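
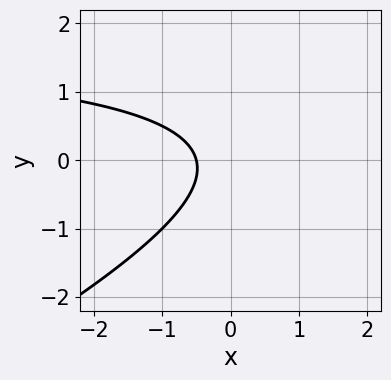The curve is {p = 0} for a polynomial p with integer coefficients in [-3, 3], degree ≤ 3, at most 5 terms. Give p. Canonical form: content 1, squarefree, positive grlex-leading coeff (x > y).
Degree: a generic line meets the curve in up to 2 points, so deg p = 2.
Against the integer gridlines: the curve avoids every integer y-axis point in the box.
These observations pin down the coefficients.

x*y - 2*y^2 - 2*x - 1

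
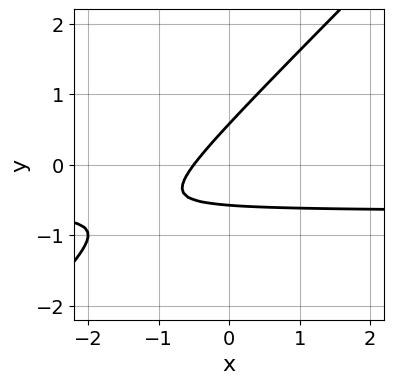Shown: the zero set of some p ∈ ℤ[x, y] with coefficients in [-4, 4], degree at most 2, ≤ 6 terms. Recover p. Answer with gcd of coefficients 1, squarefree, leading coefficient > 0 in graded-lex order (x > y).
(a) deg p = 2. The shape is more complex than any degree-1 curve.
(b) The integer polynomial consistent with all of this is the stated p.

3*x*y - 3*y^2 + 2*x + 1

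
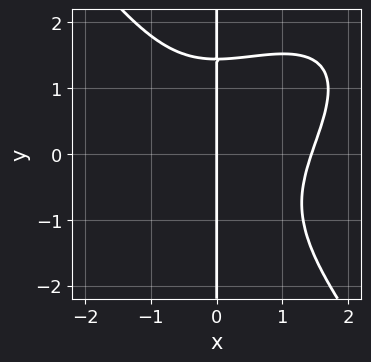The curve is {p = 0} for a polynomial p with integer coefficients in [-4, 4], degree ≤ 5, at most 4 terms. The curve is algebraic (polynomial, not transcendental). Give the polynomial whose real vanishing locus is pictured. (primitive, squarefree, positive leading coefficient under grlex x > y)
(a) The degree is 4 — the shape is more complex than any degree-3 curve.
(b) Observable constraints: the visible y-axis segment lies entirely on the curve; it crosses the x-axis at the gridline x = 0.
(c) These observations pin down the coefficients.

x^4 - x^3*y + x*y^3 - 3*x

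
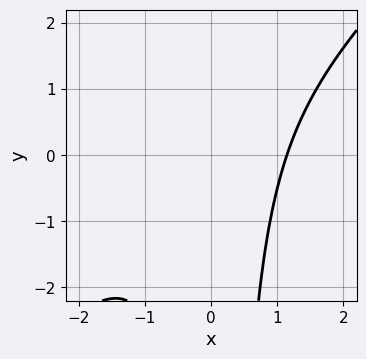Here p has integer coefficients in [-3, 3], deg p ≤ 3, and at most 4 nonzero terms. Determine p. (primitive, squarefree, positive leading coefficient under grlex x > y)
(a) deg p = 3. No degree-2 curve has this shape.
(b) Reading off the gridlines: no y-intercept at any integer in the box.
(c) Assembling these constraints gives the stated polynomial.

2*x^3 - 2*x^2*y - 3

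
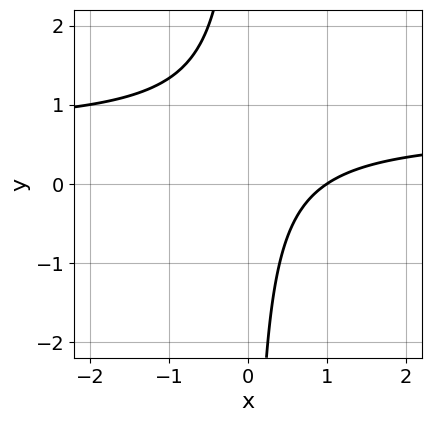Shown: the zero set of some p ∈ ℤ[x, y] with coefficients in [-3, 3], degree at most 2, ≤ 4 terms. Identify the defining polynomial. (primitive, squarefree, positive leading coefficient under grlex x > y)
The degree is 2 — no degree-1 curve has this shape.
From the axis intercepts and sections: one x-axis crossing is at x = 1; no y-intercept at any integer in the box.
Putting this together gives p.

3*x*y - 2*x + 2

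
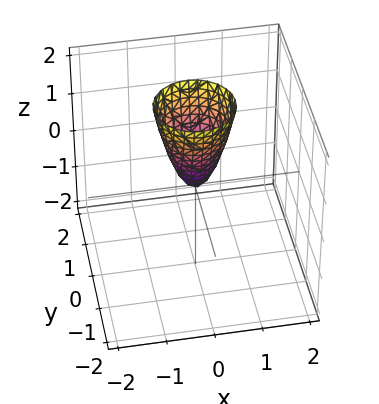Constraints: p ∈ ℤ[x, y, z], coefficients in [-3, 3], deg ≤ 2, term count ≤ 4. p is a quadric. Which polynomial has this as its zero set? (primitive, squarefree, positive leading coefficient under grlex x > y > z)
First, the degree is 2 — a paraboloid; a quadric.
Next, symmetries: the surface is invariant under rotation about z: p = q(x² + y², z).
Then, against the integer gridlines: it meets the x-axis at x = 0 (among the integer gridlines); a circular section at z = 2 has radius between 0 and 1; one z-axis crossing is at z = 0; it crosses the y-axis at the gridline y = 0.
Finally, together with the visible shape, these determine p as stated.

3*x^2 + 3*y^2 - z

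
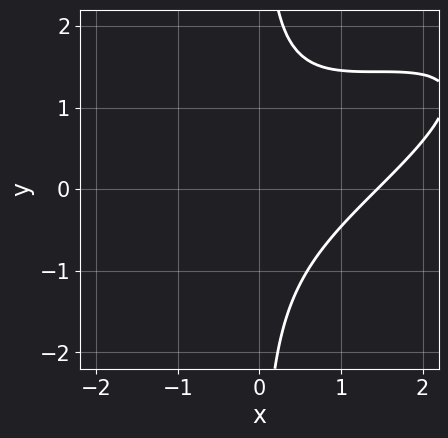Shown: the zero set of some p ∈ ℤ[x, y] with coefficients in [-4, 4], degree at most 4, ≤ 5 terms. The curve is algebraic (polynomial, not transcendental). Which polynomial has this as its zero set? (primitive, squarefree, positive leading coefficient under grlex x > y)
x^3 - 3*x^2*y + 3*x*y^2 - 3

The degree is 3 — no degree-2 curve has this shape.
Against the integer gridlines: the curve avoids every integer y-axis point in the box.
The integer polynomial consistent with all of this is the stated p.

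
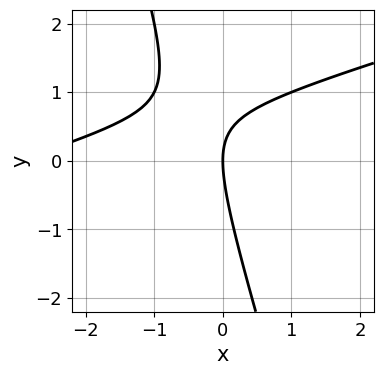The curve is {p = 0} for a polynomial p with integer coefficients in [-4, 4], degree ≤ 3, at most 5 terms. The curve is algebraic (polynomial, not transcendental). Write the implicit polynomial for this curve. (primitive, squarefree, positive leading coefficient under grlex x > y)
First, degree: no degree-1 curve has this shape, so deg p = 2.
Then, observable constraints: it meets the x-axis at x = 0 (among the integer gridlines); one y-axis crossing is at y = 0.
Finally, together with the visible shape, these determine p as stated.

x^2 - 3*x*y - y^2 + 3*x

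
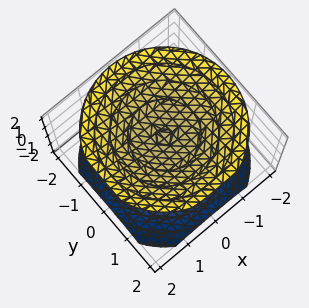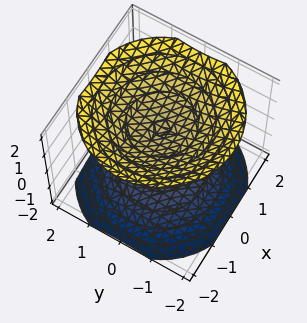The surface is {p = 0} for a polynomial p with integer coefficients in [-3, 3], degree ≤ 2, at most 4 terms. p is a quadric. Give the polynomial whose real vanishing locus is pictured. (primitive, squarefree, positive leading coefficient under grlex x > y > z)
First, the picture has 2 separate pieces.
Next, deg p = 2.
Then, symmetries: the z ↦ −z reflection is a symmetry, so z appears only in even powers; rotational symmetry about the z-axis ⇒ p depends on x, y only through x² + y².
Then, reading off the gridlines: the z-axis gridline crossings are at z ∈ {-1, 1}; the surface avoids every integer x-axis point in the box; no y-intercept at any integer in the box.
Finally, the integer polynomial consistent with all of this is the stated p.

2*x^2 + 2*y^2 - 3*z^2 + 3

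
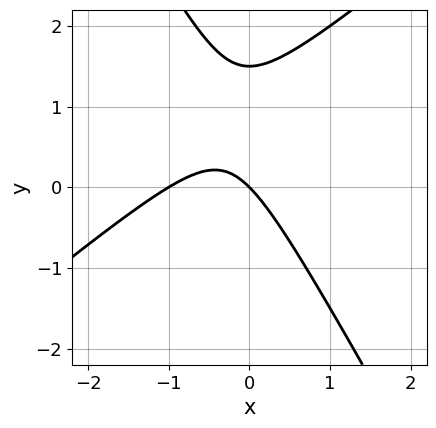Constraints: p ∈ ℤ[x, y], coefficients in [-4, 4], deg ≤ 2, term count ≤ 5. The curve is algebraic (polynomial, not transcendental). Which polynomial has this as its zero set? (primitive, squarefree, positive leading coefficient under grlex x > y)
3*x^2 - 2*x*y - 2*y^2 + 3*x + 3*y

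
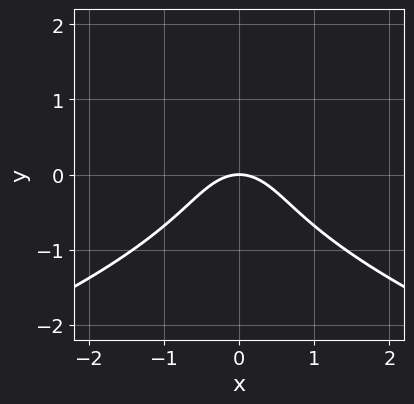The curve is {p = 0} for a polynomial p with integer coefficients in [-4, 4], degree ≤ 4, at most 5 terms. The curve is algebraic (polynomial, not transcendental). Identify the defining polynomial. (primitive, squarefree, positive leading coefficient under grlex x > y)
y^3 + x^2 + y

First, degree: a generic line meets the curve in up to 3 points, so deg p = 3.
Then, symmetries: the x ↦ −x reflection is a symmetry, so x appears only in even powers.
Next, against the integer gridlines: one y-axis crossing is at y = 0; it meets the x-axis at x = 0 (among the integer gridlines).
Finally, putting this together gives p.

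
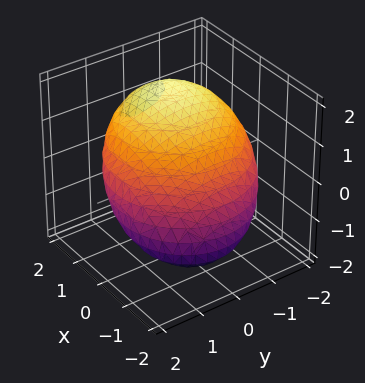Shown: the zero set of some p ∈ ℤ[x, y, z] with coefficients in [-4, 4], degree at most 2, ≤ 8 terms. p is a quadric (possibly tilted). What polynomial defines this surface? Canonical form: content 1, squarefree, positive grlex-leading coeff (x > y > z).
Degree: no degree-1 surface has this shape, so deg p = 2.
Observable constraints: the z-axis gridline crossings are at z ∈ {-1, 1}.
Assembling these constraints gives the stated polynomial.

x^2 - 2*x*z + y^2 + y*z + 3*z^2 - 3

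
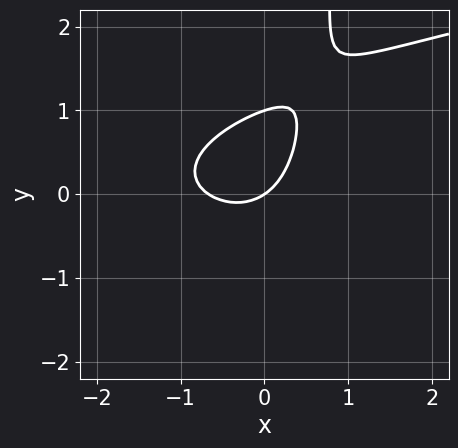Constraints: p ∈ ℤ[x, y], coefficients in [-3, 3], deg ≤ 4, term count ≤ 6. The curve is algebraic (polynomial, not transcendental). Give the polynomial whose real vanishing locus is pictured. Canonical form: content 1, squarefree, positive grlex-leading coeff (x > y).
3*x*y^2 - 3*x^2 - 3*y^2 - 2*x + 3*y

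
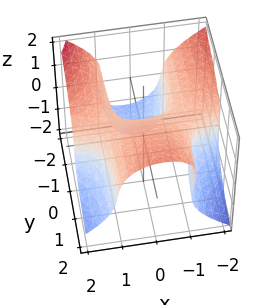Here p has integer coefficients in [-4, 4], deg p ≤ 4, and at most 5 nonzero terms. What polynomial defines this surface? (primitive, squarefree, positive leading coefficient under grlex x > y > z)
3*x^2*y + x*y*z + 3*z^3 - 3*y - 1

1. Degree: no degree-2 surface has this shape, so deg p = 3.
2. From the visible intercepts: it misses every integer gridline on the x-axis.
3. The integer polynomial consistent with all of this is the stated p.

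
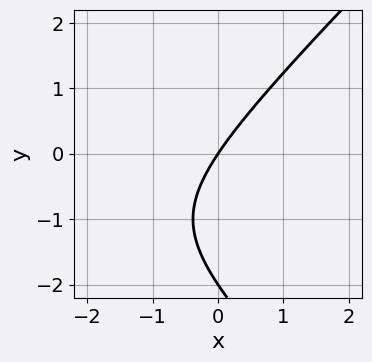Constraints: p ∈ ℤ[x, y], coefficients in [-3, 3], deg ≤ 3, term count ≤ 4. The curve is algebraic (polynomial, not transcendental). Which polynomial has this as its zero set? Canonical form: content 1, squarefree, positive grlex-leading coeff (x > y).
The degree is 2 — no degree-1 curve has this shape.
From the visible intercepts: it crosses the x-axis at the gridline x = 0; among the integer gridlines, it crosses the y-axis at y ∈ {-2, 0}.
Matching integer coefficients to the picture gives p.

x^2 - y^2 + 3*x - 2*y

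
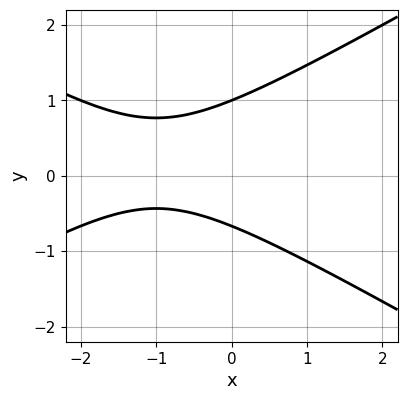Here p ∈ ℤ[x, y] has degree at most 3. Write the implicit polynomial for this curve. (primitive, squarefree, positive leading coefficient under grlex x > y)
x^2 - 3*y^2 + 2*x + y + 2

1. The degree is 2 — the shape is more complex than any degree-1 curve.
2. Checking where it meets the axes: one y-axis crossing is at y = 1; the curve avoids every integer x-axis point in the box.
3. Matching integer coefficients to the picture gives p.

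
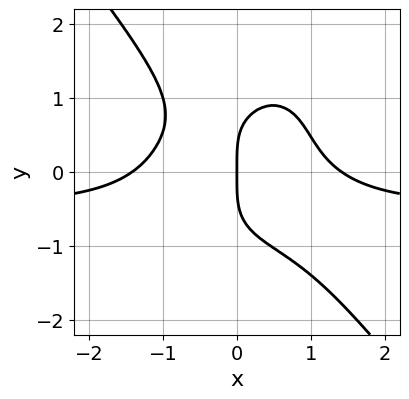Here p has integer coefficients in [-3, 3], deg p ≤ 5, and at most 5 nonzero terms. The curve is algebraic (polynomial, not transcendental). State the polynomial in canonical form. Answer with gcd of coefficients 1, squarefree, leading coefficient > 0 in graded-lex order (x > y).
deg p = 4. A generic line meets the curve in up to 4 points.
From the axis intercepts and sections: it crosses the y-axis at the gridline y = 0; it meets the x-axis at x = 0 (among the integer gridlines).
Putting this together gives p.

2*x^3*y + y^4 + x^3 - 2*x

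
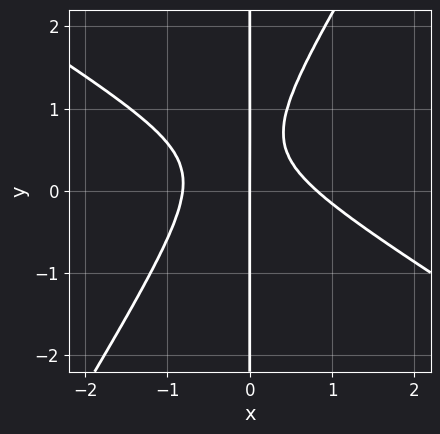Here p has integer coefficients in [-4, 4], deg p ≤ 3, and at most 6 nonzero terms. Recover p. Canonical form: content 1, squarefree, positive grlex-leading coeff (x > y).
(a) deg p = 3. No degree-2 curve has this shape.
(b) Observable constraints: it meets the x-axis at x = 0 (among the integer gridlines); the visible y-axis segment lies entirely on the curve.
(c) Together with the visible shape, these determine p as stated.

3*x^3 + 3*x^2*y - 3*x*y^2 + 3*x*y - 2*x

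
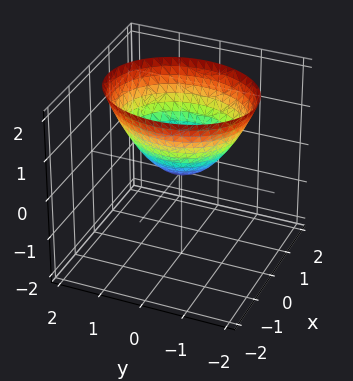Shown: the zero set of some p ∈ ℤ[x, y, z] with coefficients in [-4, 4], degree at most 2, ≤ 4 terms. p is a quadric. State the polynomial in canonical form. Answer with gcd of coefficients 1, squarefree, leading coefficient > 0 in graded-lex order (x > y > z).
3*x^2 + 2*y^2 - 3*z

First, deg p = 2.
Then, symmetries: the y ↦ −y reflection is a symmetry, so y appears only in even powers; it's symmetric under x → −x, forcing even powers of x.
Next, observable constraints: it meets the z-axis at z = 0 (among the integer gridlines); it meets the x-axis at x = 0 (among the integer gridlines); it crosses the y-axis at the gridline y = 0.
Finally, matching integer coefficients to the picture gives p.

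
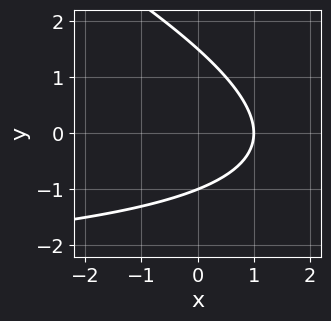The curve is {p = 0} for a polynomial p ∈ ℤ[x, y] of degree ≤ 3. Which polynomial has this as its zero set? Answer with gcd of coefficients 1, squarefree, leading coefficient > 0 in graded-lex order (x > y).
The degree is 2 — the shape is more complex than any degree-1 curve.
From the axis intercepts and sections: one y-axis crossing is at y = -1; it meets the x-axis at x = 1 (among the integer gridlines).
Fitting integer coefficients to these (and the overall shape) gives p.

x*y + 2*y^2 + 3*x - y - 3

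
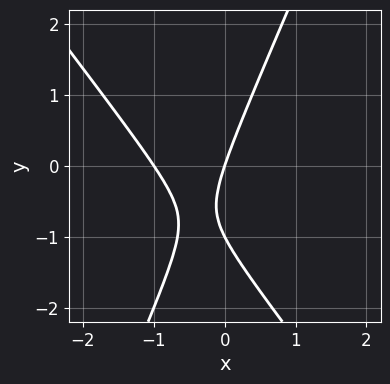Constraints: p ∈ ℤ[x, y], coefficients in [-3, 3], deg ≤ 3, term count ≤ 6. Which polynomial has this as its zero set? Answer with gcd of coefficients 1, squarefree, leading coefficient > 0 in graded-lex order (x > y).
First, degree: a generic line meets the curve in up to 2 points, so deg p = 2.
Next, from the axis intercepts and sections: the x-axis gridline crossings are at x ∈ {-1, 0}; among the integer gridlines, it crosses the y-axis at y ∈ {-1, 0}.
Finally, fitting integer coefficients to these (and the overall shape) gives p.

3*x^2 + x*y - y^2 + 3*x - y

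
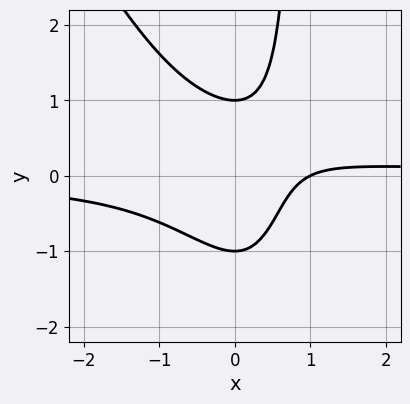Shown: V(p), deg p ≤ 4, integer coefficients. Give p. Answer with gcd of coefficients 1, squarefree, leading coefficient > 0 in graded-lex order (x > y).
2*x^2*y + x*y^2 - y^2 - x + 1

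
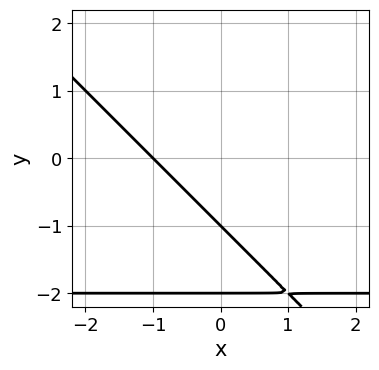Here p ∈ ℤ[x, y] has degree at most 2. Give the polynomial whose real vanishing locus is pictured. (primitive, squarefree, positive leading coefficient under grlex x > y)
First, the degree is 2 — no degree-1 curve has this shape.
Then, against the integer gridlines: one x-axis crossing is at x = -1; the y-axis gridline crossings are at y ∈ {-2, -1}.
Finally, fitting integer coefficients to these (and the overall shape) gives p.

x*y + y^2 + 2*x + 3*y + 2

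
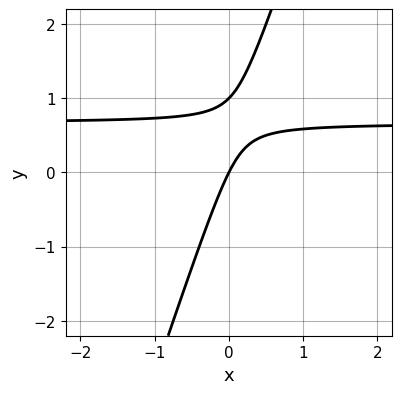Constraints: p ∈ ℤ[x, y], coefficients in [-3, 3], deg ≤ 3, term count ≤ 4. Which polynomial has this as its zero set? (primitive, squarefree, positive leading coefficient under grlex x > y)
(a) deg p = 2.
(b) Observable constraints: the y-axis gridline crossings are at y ∈ {0, 1}; it meets the x-axis at x = 0 (among the integer gridlines).
(c) Fitting integer coefficients to these (and the overall shape) gives p.

3*x*y - y^2 - 2*x + y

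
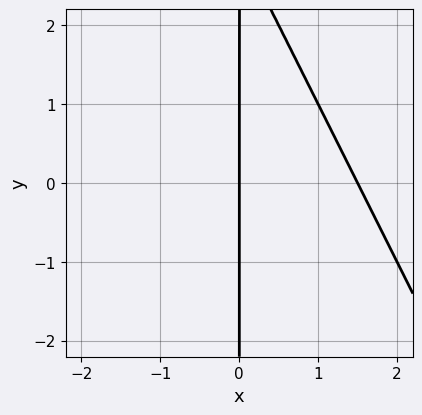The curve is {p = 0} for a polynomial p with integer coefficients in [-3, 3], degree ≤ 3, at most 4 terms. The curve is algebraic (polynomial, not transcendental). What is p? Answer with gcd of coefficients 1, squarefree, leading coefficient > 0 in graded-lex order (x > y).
2*x^2 + x*y - 3*x

First, the degree is 2 — the shape is more complex than any degree-1 curve.
Then, against the integer gridlines: one x-axis crossing is at x = 0; the visible y-axis segment lies entirely on the curve.
Finally, together with the visible shape, these determine p as stated.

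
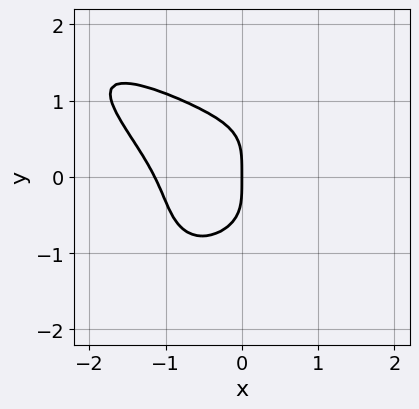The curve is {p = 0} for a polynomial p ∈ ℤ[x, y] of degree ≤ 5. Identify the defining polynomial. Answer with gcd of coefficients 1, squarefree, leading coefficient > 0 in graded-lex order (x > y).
2*x^4 + 3*x^3*y + 3*y^4 + 3*x

First, the degree is 4 — no degree-3 curve has this shape.
Next, observable constraints: it crosses the y-axis at the gridline y = 0; it meets the x-axis at x = 0 (among the integer gridlines).
Finally, together with the visible shape, these determine p as stated.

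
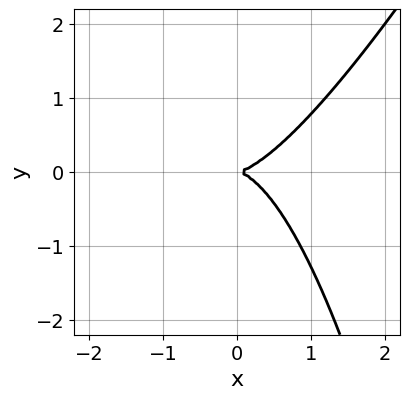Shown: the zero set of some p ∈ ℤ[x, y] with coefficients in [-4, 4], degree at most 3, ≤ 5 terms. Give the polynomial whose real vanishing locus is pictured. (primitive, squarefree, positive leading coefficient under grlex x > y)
2*x^3 - x^2*y - 2*y^2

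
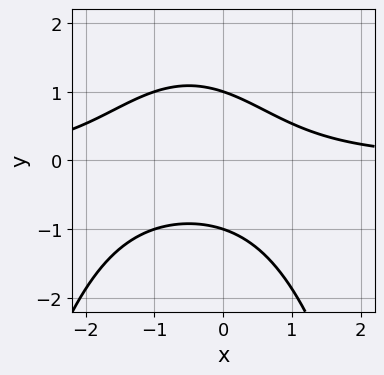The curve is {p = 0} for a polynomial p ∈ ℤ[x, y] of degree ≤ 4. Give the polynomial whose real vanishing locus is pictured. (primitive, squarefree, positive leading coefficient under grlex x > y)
2*x^2*y + 2*x*y + 3*y^2 - 3

deg p = 3. The shape is more complex than any degree-2 curve.
Checking where it meets the axes: among the integer gridlines, it crosses the y-axis at y ∈ {-1, 1}; it misses every integer gridline on the x-axis.
These observations pin down the coefficients.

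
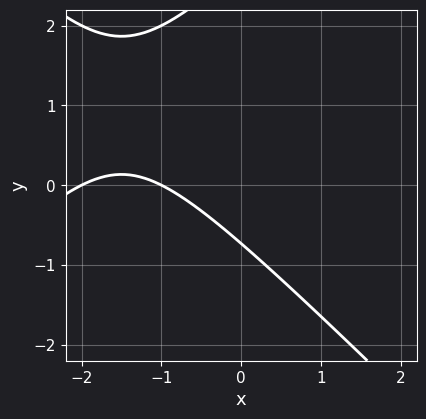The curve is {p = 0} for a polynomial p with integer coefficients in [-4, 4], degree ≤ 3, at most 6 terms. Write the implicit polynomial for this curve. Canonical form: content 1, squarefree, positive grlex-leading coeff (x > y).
(a) The degree is 2 — a generic line meets the curve in up to 2 points.
(b) Observable constraints: among the integer gridlines, it crosses the x-axis at x ∈ {-2, -1}.
(c) These observations pin down the coefficients.

x^2 - y^2 + 3*x + 2*y + 2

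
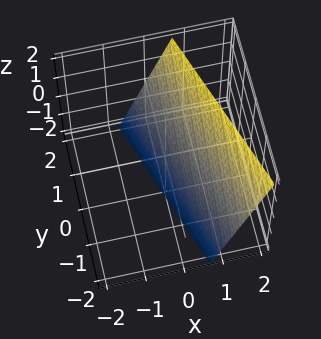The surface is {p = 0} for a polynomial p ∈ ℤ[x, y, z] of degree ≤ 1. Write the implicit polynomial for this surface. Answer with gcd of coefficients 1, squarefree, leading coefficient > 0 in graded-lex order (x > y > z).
3*x + y - z - 2

First, degree: the surface is flat (a plane), so deg p = 1.
Then, against the integer gridlines: one y-axis crossing is at y = 2; one z-axis crossing is at z = -2.
Finally, matching integer coefficients to the picture gives p.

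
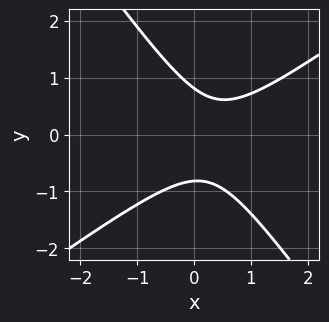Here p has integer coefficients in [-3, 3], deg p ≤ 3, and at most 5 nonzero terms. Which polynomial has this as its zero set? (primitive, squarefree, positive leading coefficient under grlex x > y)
(a) deg p = 2.
(b) From the visible intercepts: no x-intercept at any integer in the box.
(c) Solving for integer coefficients yields p as stated.

3*x^2 - 2*x*y - 3*y^2 - 2*x + 2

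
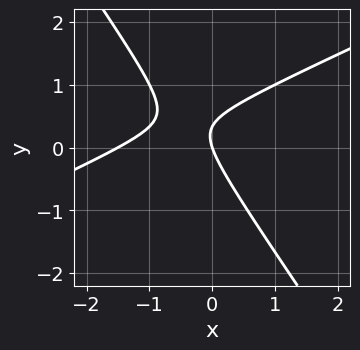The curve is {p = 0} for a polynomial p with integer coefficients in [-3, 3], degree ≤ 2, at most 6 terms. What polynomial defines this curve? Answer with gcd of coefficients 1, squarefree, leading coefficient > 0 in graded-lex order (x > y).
2*x^2 - 3*x*y - 3*y^2 + 3*x + y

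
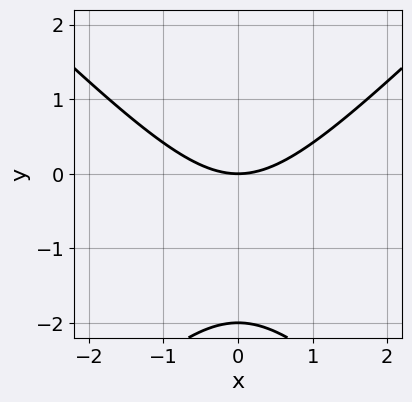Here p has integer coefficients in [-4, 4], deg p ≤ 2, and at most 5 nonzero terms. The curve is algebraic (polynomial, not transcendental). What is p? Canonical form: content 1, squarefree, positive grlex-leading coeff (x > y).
x^2 - y^2 - 2*y

The degree is 2 — no degree-1 curve has this shape.
Symmetries: the x ↦ −x reflection is a symmetry, so x appears only in even powers.
From the axis intercepts and sections: among the integer gridlines, it crosses the y-axis at y ∈ {-2, 0}; it meets the x-axis at x = 0 (among the integer gridlines).
Fitting integer coefficients to these (and the overall shape) gives p.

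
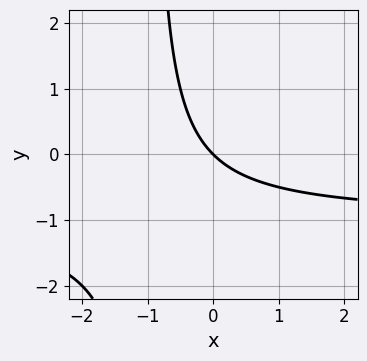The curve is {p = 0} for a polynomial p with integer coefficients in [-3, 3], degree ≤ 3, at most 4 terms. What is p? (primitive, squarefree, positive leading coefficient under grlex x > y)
x*y + x + y

First, degree: a generic line meets the curve in up to 2 points, so deg p = 2.
Next, from the axis intercepts and sections: it meets the x-axis at x = 0 (among the integer gridlines); it meets the y-axis at y = 0 (among the integer gridlines).
Finally, putting this together gives p.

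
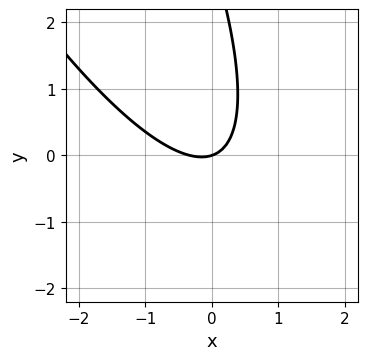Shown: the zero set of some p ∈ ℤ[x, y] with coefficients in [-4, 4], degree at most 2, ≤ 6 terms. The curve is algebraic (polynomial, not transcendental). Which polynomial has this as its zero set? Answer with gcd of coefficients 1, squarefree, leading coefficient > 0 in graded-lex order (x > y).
3*x^2 + 3*x*y + y^2 + x - 3*y

First, degree: the shape is more complex than any degree-1 curve, so deg p = 2.
Then, observable constraints: it crosses the y-axis at the gridline y = 0; one x-axis crossing is at x = 0.
Finally, assembling these constraints gives the stated polynomial.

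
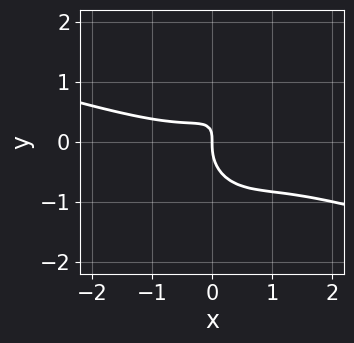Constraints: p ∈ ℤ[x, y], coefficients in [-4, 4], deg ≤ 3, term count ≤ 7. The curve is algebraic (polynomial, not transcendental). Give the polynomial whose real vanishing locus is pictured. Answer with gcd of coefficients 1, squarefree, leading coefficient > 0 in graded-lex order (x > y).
1. deg p = 3. The shape is more complex than any degree-2 curve.
2. From the axis intercepts and sections: one x-axis crossing is at x = 0; it meets the y-axis at y = 0 (among the integer gridlines).
3. Solving for integer coefficients yields p as stated.

x^3 + 3*x^2*y + 2*y^3 - 2*x*y + x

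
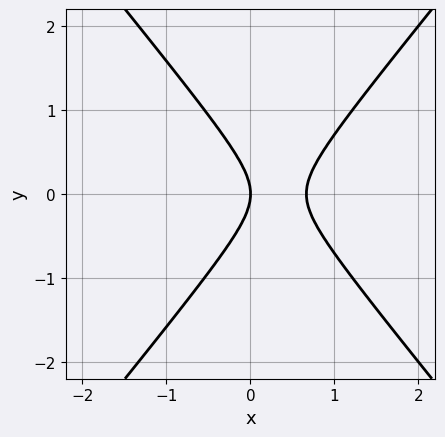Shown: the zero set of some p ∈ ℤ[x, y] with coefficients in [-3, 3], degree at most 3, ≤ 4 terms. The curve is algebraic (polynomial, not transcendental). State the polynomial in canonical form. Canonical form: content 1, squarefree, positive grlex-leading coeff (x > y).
3*x^2 - 2*y^2 - 2*x

(a) The degree is 2 — the shape is more complex than any degree-1 curve.
(b) Symmetries: it's symmetric under y → −y, forcing even powers of y.
(c) Checking where it meets the axes: it meets the x-axis at x = 0 (among the integer gridlines); it crosses the y-axis at the gridline y = 0.
(d) Solving for integer coefficients yields p as stated.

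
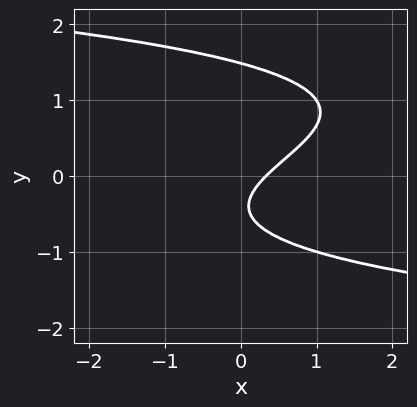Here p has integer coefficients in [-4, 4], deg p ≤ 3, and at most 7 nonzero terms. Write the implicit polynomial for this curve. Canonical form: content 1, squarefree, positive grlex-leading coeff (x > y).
The degree is 3 — no degree-2 curve has this shape.
Matching integer coefficients to the picture gives p.

3*y^3 - 2*y^2 + 3*x - 3*y - 1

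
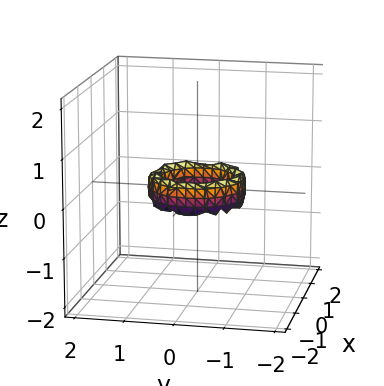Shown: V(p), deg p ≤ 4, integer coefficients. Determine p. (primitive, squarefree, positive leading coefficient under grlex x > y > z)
1. Degree: the shape is more complex than any degree-3 surface, so deg p = 4.
2. By symmetry, the z-axis is an axis of rotation, so x and y enter only as x² + y².
3. Observable constraints: a circular section at z = 0 has radius between 0 and 1; the x-axis gridline crossings are at x ∈ {-1, 1}; among the integer gridlines, it crosses the y-axis at y ∈ {-1, 1}.
4. Solving for integer coefficients yields p as stated.

2*x^4 + 4*x^2*y^2 + 2*y^4 - 3*x^2 - 3*y^2 + z^2 + 1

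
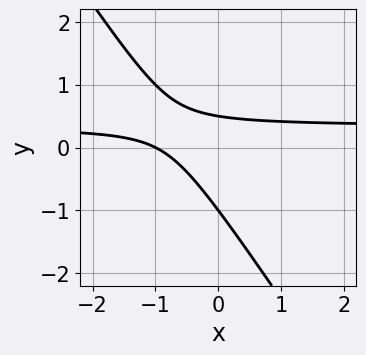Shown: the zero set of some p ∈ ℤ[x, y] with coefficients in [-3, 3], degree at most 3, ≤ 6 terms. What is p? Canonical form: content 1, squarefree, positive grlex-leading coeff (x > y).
3*x*y + 2*y^2 - x + y - 1

Degree: a generic line meets the curve in up to 2 points, so deg p = 2.
From the visible intercepts: one y-axis crossing is at y = -1; one x-axis crossing is at x = -1.
Solving for integer coefficients yields p as stated.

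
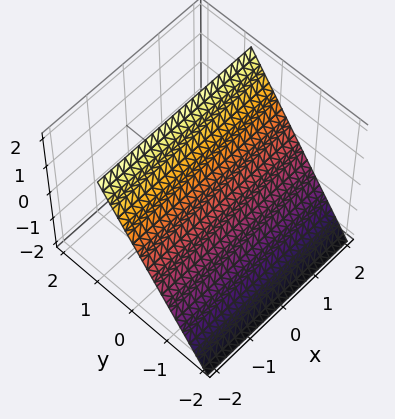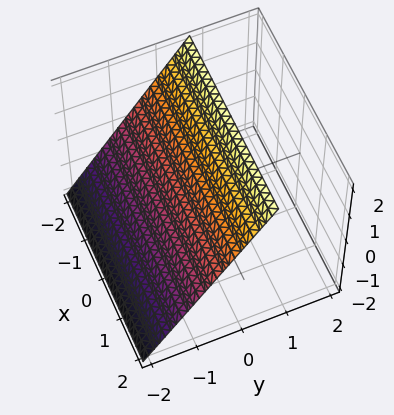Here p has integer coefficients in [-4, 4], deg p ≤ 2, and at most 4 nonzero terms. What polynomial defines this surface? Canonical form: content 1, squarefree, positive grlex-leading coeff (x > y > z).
3*y - 2*z + 2

The degree is 1 — every cross-section is a straight line — this is a plane.
From the visible intercepts: it crosses the z-axis at the gridline z = 1; no x-intercept at any integer in the box.
Solving for integer coefficients yields p as stated.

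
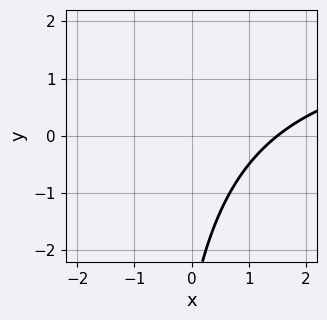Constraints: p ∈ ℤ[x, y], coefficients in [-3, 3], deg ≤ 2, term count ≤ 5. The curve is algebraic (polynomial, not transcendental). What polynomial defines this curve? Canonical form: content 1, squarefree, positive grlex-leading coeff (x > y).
x*y - 2*x + y + 3

(a) The degree is 2 — the shape is more complex than any degree-1 curve.
(b) Against the integer gridlines: the curve avoids every integer y-axis point in the box.
(c) Assembling these constraints gives the stated polynomial.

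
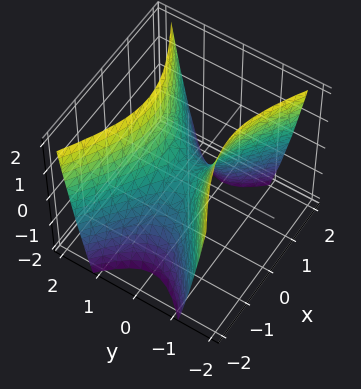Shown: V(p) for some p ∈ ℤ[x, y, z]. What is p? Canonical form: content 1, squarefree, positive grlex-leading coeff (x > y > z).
First, degree: a saddle surface; a quadric, so deg p = 2.
Next, symmetries: it's symmetric under y → −y, forcing even powers of y; mirror symmetry x ↦ −x ⇒ only even powers of x.
Then, from the visible intercepts: it meets the x-axis at x = 0 (among the integer gridlines); one z-axis crossing is at z = 0; one y-axis crossing is at y = 0.
Finally, matching integer coefficients to the picture gives p.

x^2 - 2*y^2 + z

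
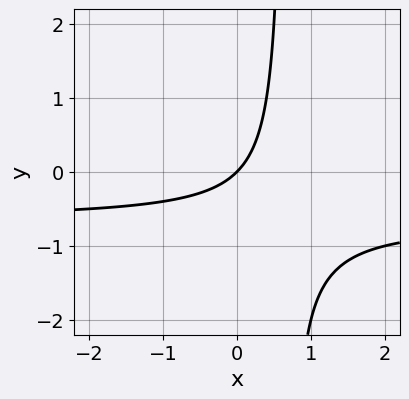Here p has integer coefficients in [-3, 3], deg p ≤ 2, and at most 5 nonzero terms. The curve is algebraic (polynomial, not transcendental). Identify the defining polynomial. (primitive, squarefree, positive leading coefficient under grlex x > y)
3*x*y + 2*x - 2*y

First, the degree is 2 — a generic line meets the curve in up to 2 points.
Next, reading off the gridlines: one y-axis crossing is at y = 0; one x-axis crossing is at x = 0.
Finally, together with the visible shape, these determine p as stated.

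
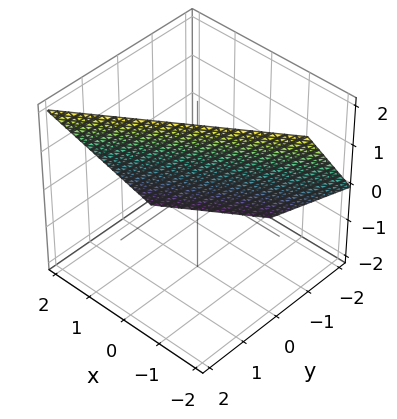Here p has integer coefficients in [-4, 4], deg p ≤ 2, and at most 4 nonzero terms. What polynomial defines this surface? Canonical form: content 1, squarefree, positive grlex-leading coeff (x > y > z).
(a) deg p = 1. The surface is flat (a plane).
(b) From the axis intercepts and sections: one z-axis crossing is at z = 1; one x-axis crossing is at x = 1.
(c) Fitting integer coefficients to these (and the overall shape) gives p.

2*x - 3*y + 2*z - 2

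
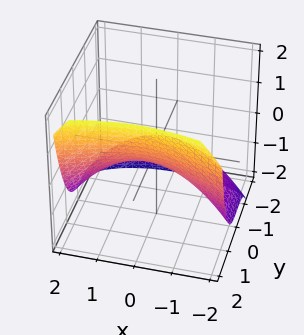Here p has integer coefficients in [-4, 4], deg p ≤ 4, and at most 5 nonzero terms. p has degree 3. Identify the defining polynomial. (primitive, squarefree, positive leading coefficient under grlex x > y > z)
y^3 - x^2 - 3*z

First, deg p = 3.
Then, against the integer gridlines: it meets the x-axis at x = 0 (among the integer gridlines); one z-axis crossing is at z = 0; one y-axis crossing is at y = 0.
Finally, fitting integer coefficients to these (and the overall shape) gives p.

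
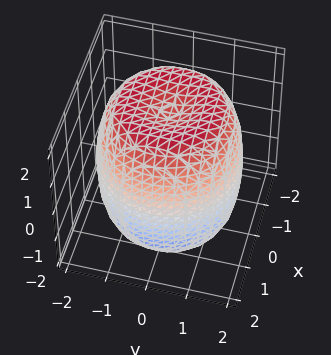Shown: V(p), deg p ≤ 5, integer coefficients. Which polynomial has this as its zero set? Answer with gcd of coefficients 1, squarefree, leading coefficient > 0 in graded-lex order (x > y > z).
The degree is 4 — a generic line meets the surface in up to 4 points.
By symmetry, every cross-section ⟂ z is a circle, so x, y appear only via x² + y².
From the axis intercepts and sections: a circular section at z = -2 has radius exactly 1.
Putting this together gives p.

x^4 + 2*x^2*y^2 + y^4 - 2*x^2 - 2*y^2 + z^2 - 3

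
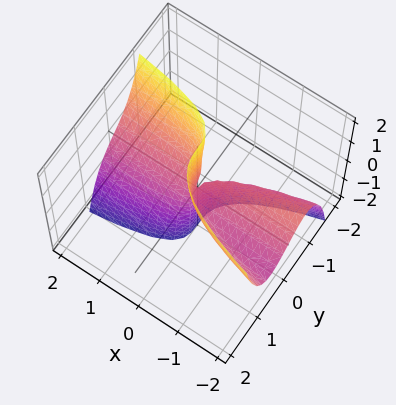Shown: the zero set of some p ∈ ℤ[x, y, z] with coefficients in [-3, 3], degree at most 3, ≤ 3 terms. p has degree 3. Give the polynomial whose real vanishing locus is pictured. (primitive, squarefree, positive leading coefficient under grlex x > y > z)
2*y^3 + x*y + x*z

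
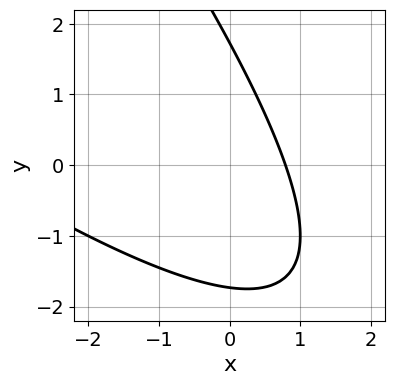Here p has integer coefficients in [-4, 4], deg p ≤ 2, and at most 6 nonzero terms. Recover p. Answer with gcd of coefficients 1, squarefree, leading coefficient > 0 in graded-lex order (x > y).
x^2 + 2*x*y + y^2 + 3*x - 3

The degree is 2 — no degree-1 curve has this shape.
Matching integer coefficients to the picture gives p.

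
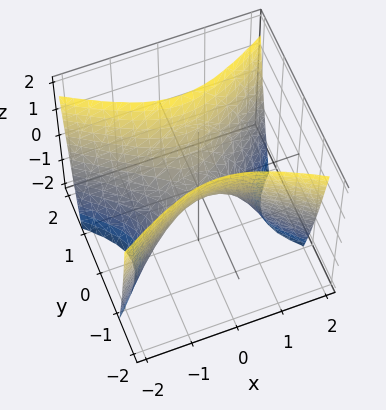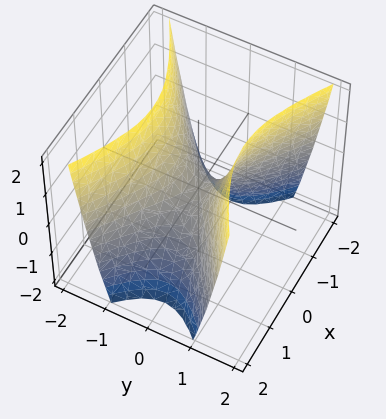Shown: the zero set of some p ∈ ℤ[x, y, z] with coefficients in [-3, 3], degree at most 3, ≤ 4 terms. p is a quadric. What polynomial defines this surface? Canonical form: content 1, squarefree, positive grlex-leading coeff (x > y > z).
(a) deg p = 2. A saddle surface; a quadric.
(b) Symmetries: it's symmetric under y → −y, forcing even powers of y; mirror symmetry x ↦ −x ⇒ only even powers of x.
(c) Checking where it meets the axes: it meets the z-axis at z = 0 (among the integer gridlines); it crosses the y-axis at the gridline y = 0; one x-axis crossing is at x = 0.
(d) Together with the visible shape, these determine p as stated.

x^2 - 2*y^2 + z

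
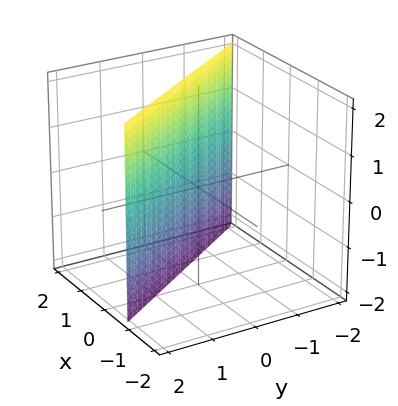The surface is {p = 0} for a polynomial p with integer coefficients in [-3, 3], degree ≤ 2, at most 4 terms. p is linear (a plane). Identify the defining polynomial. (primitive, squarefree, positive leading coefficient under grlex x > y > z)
1. deg p = 1.
2. Against the integer gridlines: the surface avoids every integer z-axis point in the box; one y-axis crossing is at y = 1.
3. Fitting integer coefficients to these (and the overall shape) gives p.

3*x + 2*y - 2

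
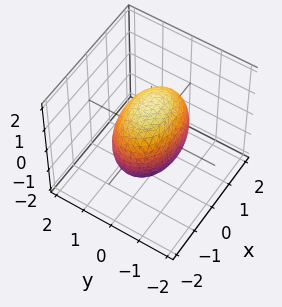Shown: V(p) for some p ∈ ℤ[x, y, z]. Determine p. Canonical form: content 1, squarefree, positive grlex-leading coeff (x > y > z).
First, deg p = 2. Bounded and convex; a quadric.
Then, symmetries: mirror symmetry y ↦ −y ⇒ only even powers of y; it's symmetric under x → −x, forcing even powers of x; the z ↦ −z reflection is a symmetry, so z appears only in even powers.
Then, from the visible intercepts: the y-axis gridline crossings are at y ∈ {-1, 1}.
Finally, assembling these constraints gives the stated polynomial.

x^2 + 2*y^2 + z^2 - 2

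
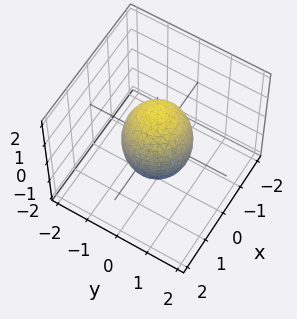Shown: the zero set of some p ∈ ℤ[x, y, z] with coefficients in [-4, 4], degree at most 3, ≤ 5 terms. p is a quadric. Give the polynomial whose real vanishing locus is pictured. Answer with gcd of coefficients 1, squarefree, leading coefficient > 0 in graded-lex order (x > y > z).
2*x^2 + 2*y^2 + z^2 - 2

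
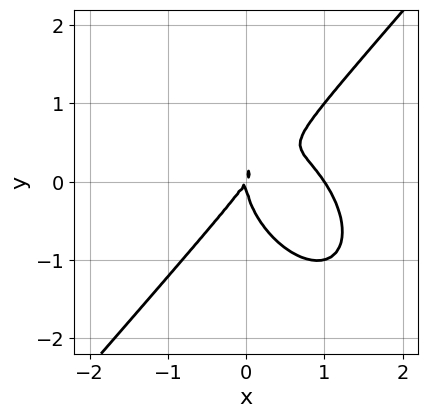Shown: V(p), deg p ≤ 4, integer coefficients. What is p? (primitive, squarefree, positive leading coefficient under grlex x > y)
(a) deg p = 3.
(b) Reading off the gridlines: the x-axis gridline crossings are at x ∈ {0, 1}; it crosses the y-axis at the gridline y = 0.
(c) The integer polynomial consistent with all of this is the stated p.

3*x^3 - 2*y^3 - 3*x^2 + 2*x*y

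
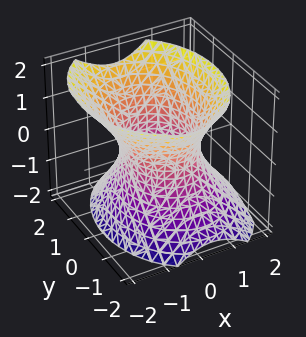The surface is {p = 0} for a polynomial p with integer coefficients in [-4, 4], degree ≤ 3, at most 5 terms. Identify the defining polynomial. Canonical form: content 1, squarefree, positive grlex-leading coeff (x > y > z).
3*x^2 + x*z + 2*y^2 - 2*z^2 - 3

First, degree: the shape is more complex than any degree-1 surface, so deg p = 2.
Then, from the visible intercepts: among the integer gridlines, it crosses the x-axis at x ∈ {-1, 1}; the surface avoids every integer z-axis point in the box.
Finally, these observations pin down the coefficients.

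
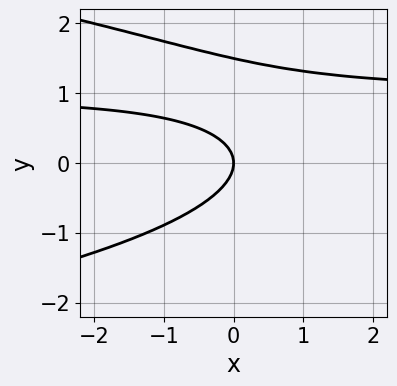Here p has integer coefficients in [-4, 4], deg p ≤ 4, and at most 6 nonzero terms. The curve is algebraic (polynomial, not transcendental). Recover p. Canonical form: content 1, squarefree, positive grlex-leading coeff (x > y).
2*y^3 + 2*x*y - 3*y^2 - 2*x

Degree: a generic line meets the curve in up to 3 points, so deg p = 3.
Checking where it meets the axes: it crosses the x-axis at the gridline x = 0; it meets the y-axis at y = 0 (among the integer gridlines).
The integer polynomial consistent with all of this is the stated p.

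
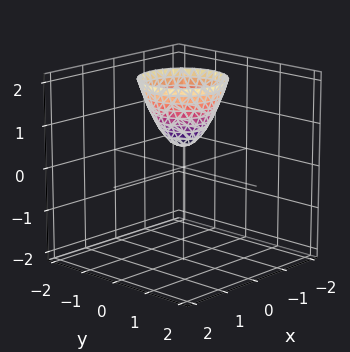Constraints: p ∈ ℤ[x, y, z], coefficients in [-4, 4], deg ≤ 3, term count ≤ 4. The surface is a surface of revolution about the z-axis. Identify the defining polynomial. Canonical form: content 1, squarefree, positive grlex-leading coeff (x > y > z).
1. Degree: a generic line meets the surface in up to 2 points, so deg p = 2.
2. Symmetry: every cross-section ⟂ z is a circle, so x, y appear only via x² + y².
3. From the visible intercepts: no y-intercept at any integer in the box; a circular section at z = 1 has radius between 0 and 1.
4. Together with the visible shape, these determine p as stated.

3*x^2 + 3*y^2 - 2*z + 1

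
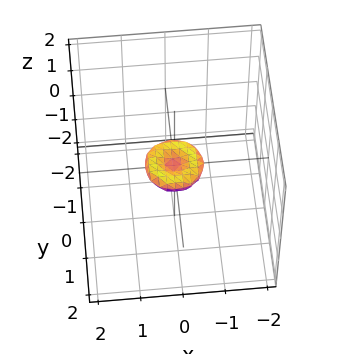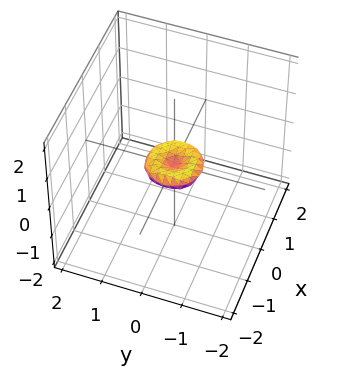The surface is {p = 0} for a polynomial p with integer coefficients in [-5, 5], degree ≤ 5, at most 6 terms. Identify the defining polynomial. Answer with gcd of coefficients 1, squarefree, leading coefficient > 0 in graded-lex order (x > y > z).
First, deg p = 4. No degree-3 surface has this shape.
Next, symmetries: the z-axis is an axis of rotation, so x and y enter only as x² + y².
Then, observable constraints: a circular section at z = 0 has radius between 0 and 1; one y-axis crossing is at y = 0; it crosses the x-axis at the gridline x = 0.
Finally, matching integer coefficients to the picture gives p.

2*x^4 + 4*x^2*y^2 + 2*y^4 - x^2 - y^2 + 3*z^2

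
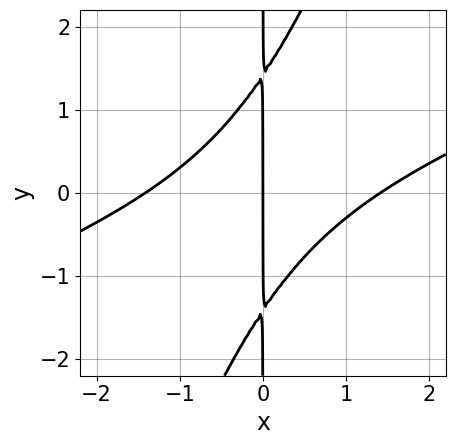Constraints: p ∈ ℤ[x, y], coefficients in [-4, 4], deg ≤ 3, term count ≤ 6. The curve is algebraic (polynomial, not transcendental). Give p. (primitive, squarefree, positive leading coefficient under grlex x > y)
x^3 - 3*x^2*y + x*y^2 - 2*x

(a) The degree is 3 — the shape is more complex than any degree-2 curve.
(b) From the visible intercepts: every point of the y-axis in the box is on the curve; it meets the x-axis at x = 0 (among the integer gridlines).
(c) Assembling these constraints gives the stated polynomial.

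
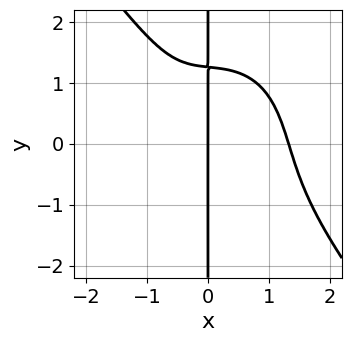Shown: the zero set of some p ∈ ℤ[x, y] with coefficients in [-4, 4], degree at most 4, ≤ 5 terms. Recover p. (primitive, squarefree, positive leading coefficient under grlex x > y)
1. deg p = 4. A generic line meets the curve in up to 4 points.
2. Against the integer gridlines: it meets the x-axis at x = 0 (among the integer gridlines); the visible y-axis segment lies entirely on the curve.
3. Fitting integer coefficients to these (and the overall shape) gives p.

2*x^4 + x*y^3 + 2*x^2*y - 2*x^2 - 2*x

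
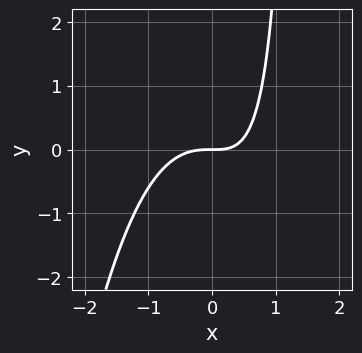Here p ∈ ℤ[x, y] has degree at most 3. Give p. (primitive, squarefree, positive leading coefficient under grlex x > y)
1. The degree is 3 — the shape is more complex than any degree-2 curve.
2. Reading off the gridlines: it crosses the y-axis at the gridline y = 0; one x-axis crossing is at x = 0.
3. Together with the visible shape, these determine p as stated.

3*x^3 + 2*x*y - 3*y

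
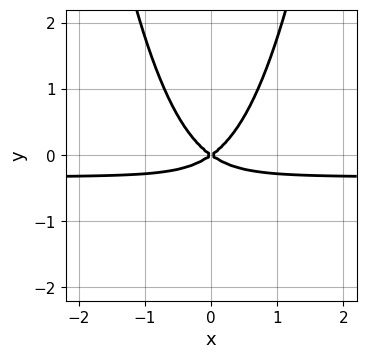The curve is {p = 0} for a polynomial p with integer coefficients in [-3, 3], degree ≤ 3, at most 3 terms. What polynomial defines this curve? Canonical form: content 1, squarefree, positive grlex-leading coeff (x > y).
(a) deg p = 3. A generic line meets the curve in up to 3 points.
(b) Symmetries: mirror symmetry x ↦ −x ⇒ only even powers of x.
(c) Against the integer gridlines: it meets the x-axis at x = 0 (among the integer gridlines); it crosses the y-axis at the gridline y = 0.
(d) These observations pin down the coefficients.

3*x^2*y + x^2 - 2*y^2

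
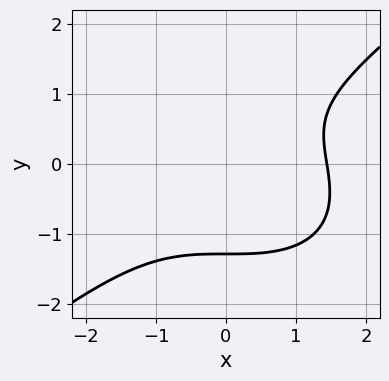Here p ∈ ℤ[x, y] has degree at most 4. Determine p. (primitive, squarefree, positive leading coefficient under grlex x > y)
Degree: a generic line meets the curve in up to 3 points, so deg p = 3.
Matching integer coefficients to the picture gives p.

x^3 - 2*y^3 + y - 3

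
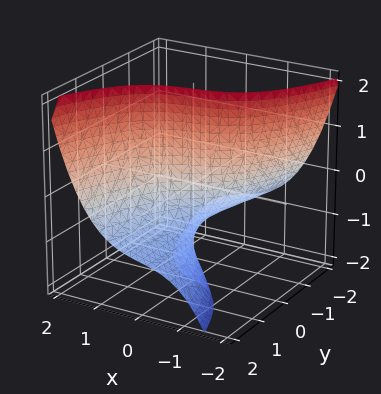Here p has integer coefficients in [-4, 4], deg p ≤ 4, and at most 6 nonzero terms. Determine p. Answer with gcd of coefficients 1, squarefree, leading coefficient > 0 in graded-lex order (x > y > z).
First, degree: the shape is more complex than any degree-2 surface, so deg p = 3.
Next, observable constraints: the visible z-axis segment lies entirely on the surface; it meets the y-axis at y = 0 (among the integer gridlines); it crosses the x-axis at the gridline x = 0.
Finally, assembling these constraints gives the stated polynomial.

x^3 - 2*y*z + x - 2*y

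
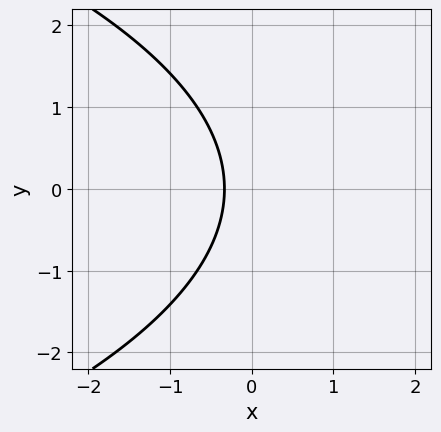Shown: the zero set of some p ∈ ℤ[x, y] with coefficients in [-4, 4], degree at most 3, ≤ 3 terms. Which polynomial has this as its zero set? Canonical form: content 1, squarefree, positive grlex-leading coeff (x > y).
deg p = 2.
Symmetries: mirror symmetry y ↦ −y ⇒ only even powers of y.
From the axis intercepts and sections: it misses every integer gridline on the y-axis.
Putting this together gives p.

y^2 + 3*x + 1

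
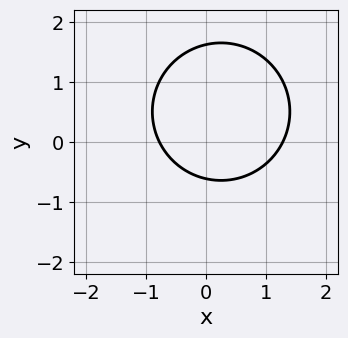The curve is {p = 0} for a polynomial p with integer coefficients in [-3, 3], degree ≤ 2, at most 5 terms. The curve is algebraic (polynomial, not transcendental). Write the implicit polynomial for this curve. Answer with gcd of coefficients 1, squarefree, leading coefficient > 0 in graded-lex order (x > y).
2*x^2 + 2*y^2 - x - 2*y - 2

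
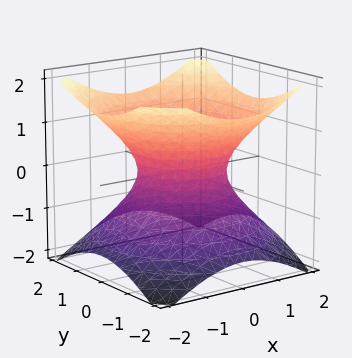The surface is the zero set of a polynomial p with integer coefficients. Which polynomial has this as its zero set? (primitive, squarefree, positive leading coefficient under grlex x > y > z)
2*x^2 + 2*y^2 - 3*z^2 - 2

1. deg p = 2.
2. Symmetries: it's symmetric under z → −z, forcing even powers of z; the surface is invariant under rotation about z: p = q(x² + y², z).
3. From the axis intercepts and sections: among the integer gridlines, it crosses the x-axis at x ∈ {-1, 1}; among the integer gridlines, it crosses the y-axis at y ∈ {-1, 1}; it misses every integer gridline on the z-axis.
4. Solving for integer coefficients yields p as stated.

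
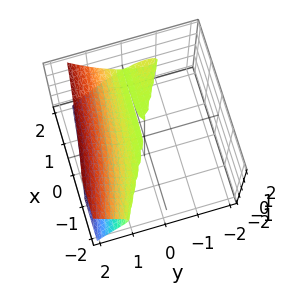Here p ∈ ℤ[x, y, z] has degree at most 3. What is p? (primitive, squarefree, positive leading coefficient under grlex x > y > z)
There are 2 components. They look like related sheets of one shape, so recover p as a whole.
The degree is 3 — a generic line meets the surface in up to 3 points.
From the visible intercepts: every point of the x-axis in the box is on the surface; one y-axis crossing is at y = 0.
Matching integer coefficients to the picture gives p.

x*y^2 + 2*y^3 - 3*z^2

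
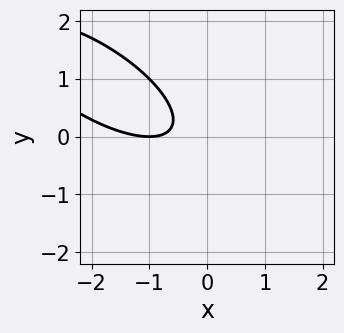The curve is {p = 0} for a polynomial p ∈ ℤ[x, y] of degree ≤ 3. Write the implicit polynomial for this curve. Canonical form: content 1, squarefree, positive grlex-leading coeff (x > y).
x^2 + 2*x*y + 2*y^2 + 2*x + 1

1. Degree: no degree-1 curve has this shape, so deg p = 2.
2. Checking where it meets the axes: it crosses the x-axis at the gridline x = -1; it misses every integer gridline on the y-axis.
3. These observations pin down the coefficients.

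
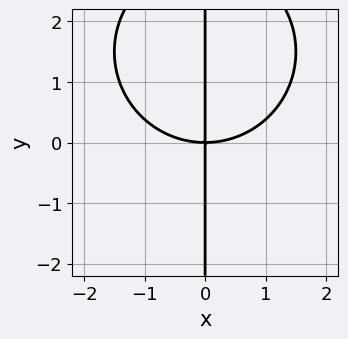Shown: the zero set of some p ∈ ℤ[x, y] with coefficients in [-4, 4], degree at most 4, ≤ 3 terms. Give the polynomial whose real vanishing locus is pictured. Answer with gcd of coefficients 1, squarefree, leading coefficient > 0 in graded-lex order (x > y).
First, the degree is 3 — no degree-2 curve has this shape.
Next, against the integer gridlines: it crosses the x-axis at the gridline x = 0; every point of the y-axis in the box is on the curve.
Finally, the integer polynomial consistent with all of this is the stated p.

x^3 + x*y^2 - 3*x*y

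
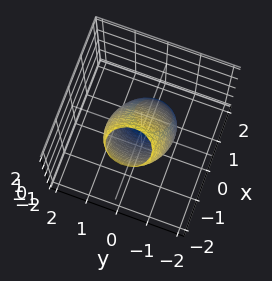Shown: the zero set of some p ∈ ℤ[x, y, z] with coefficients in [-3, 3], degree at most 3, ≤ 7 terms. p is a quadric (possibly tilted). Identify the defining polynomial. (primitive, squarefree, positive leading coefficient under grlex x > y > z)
3*x^2 + 3*x*z + 2*y^2 + z^2 - 2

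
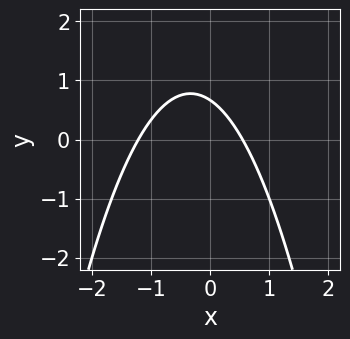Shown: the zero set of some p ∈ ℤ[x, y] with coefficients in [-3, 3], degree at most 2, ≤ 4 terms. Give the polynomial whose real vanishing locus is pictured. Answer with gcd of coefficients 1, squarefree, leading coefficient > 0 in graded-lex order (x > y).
1. Degree: a generic line meets the curve in up to 2 points, so deg p = 2.
2. Putting this together gives p.

3*x^2 + 2*x + 3*y - 2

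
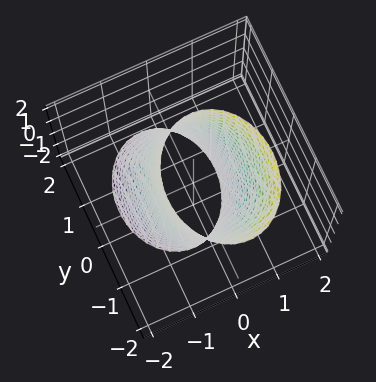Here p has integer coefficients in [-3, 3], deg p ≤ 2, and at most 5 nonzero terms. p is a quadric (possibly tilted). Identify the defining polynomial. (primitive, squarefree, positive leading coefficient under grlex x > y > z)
1. deg p = 2. A generic line meets the surface in up to 2 points.
2. From the axis intercepts and sections: the x-axis gridline crossings are at x ∈ {-1, 1}; no z-intercept at any integer in the box.
3. Putting this together gives p.

3*x^2 - x*z + 2*y^2 + y*z - 3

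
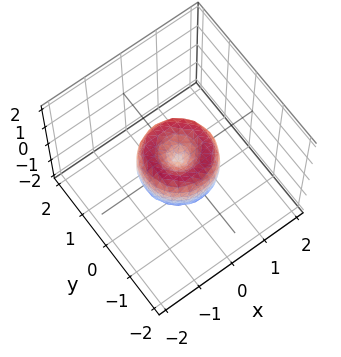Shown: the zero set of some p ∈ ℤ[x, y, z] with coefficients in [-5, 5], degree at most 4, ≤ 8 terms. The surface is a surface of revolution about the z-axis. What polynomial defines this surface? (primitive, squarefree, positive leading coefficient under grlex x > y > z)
First, deg p = 4.
Then, symmetries: rotational symmetry about the z-axis ⇒ p depends on x, y only through x² + y².
Then, checking where it meets the axes: it crosses the z-axis at the gridline z = 0; the y-axis gridline crossings are at y ∈ {-1, 0, 1}; among the integer gridlines, it crosses the x-axis at x ∈ {-1, 0, 1}.
Finally, matching integer coefficients to the picture gives p.

2*x^4 + 4*x^2*y^2 + 2*y^4 - 2*x^2 - 2*y^2 + z^2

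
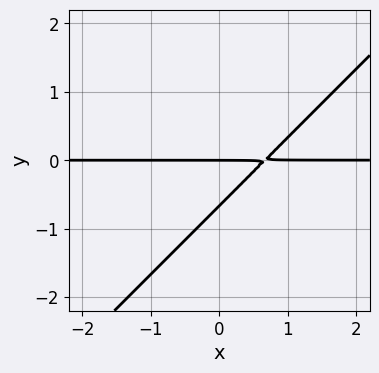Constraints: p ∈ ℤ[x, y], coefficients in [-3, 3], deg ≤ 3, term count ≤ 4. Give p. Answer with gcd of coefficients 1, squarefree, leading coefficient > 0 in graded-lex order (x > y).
1. deg p = 2.
2. Observable constraints: it crosses the y-axis at the gridline y = 0; every point of the x-axis in the box is on the curve.
3. Putting this together gives p.

3*x*y - 3*y^2 - 2*y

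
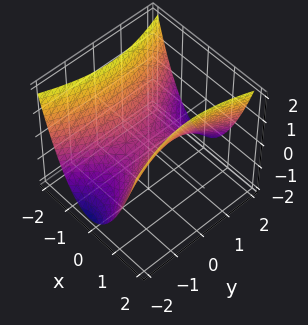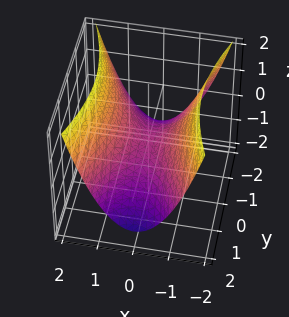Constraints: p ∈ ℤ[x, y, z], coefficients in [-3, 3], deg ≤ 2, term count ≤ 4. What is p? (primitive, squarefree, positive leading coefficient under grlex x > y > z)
First, deg p = 2.
Next, symmetries: it's symmetric under y → −y, forcing even powers of y; mirror symmetry x ↦ −x ⇒ only even powers of x.
Then, observable constraints: it meets the y-axis at y = 0 (among the integer gridlines); it meets the z-axis at z = 0 (among the integer gridlines); it crosses the x-axis at the gridline x = 0.
Finally, matching integer coefficients to the picture gives p.

3*x^2 - y^2 - 3*z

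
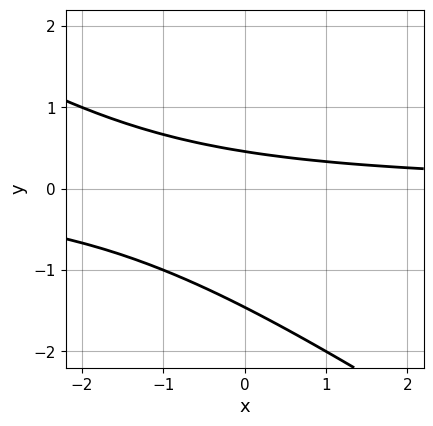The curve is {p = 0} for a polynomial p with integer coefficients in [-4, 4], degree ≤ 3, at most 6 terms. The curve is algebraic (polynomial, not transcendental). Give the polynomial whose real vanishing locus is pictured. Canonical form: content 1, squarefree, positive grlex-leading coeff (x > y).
Degree: a generic line meets the curve in up to 2 points, so deg p = 2.
From the axis intercepts and sections: the curve avoids every integer x-axis point in the box.
The integer polynomial consistent with all of this is the stated p.

2*x*y + 3*y^2 + 3*y - 2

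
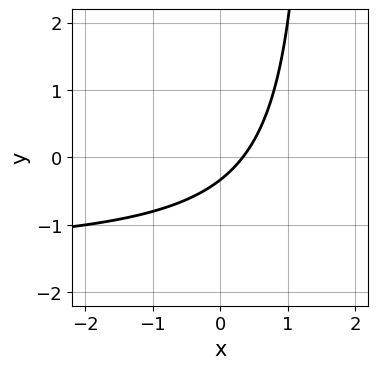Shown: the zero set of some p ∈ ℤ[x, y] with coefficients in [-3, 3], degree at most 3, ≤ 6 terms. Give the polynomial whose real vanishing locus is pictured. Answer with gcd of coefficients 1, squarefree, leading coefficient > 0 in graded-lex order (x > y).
Degree: no degree-1 curve has this shape, so deg p = 2.
The integer polynomial consistent with all of this is the stated p.

2*x*y + 3*x - 3*y - 1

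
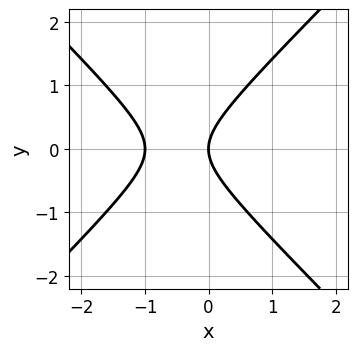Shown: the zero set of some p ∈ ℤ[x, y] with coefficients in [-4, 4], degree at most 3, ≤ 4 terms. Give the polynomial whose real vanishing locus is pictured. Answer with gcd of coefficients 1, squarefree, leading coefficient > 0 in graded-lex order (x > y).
x^2 - y^2 + x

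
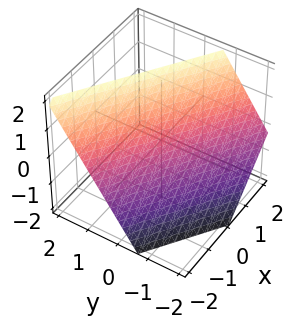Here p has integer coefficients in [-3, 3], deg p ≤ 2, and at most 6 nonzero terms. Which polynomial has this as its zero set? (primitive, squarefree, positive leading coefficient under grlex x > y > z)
deg p = 1.
From the axis intercepts and sections: it crosses the z-axis at the gridline z = 1; it crosses the x-axis at the gridline x = -1.
Fitting integer coefficients to these (and the overall shape) gives p.

2*x + 3*y - 2*z + 2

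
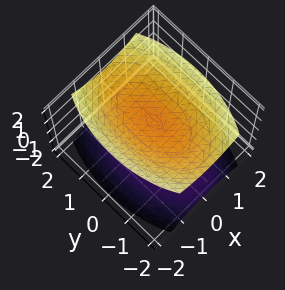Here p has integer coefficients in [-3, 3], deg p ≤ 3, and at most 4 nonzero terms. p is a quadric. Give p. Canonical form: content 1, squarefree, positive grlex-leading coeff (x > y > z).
3*x^2 + y^2 - 3*z^2 + 3

First, there are 2 components. They look like related sheets of one shape, so recover p as a whole.
Next, degree: two sheets facing apart; a quadric, so deg p = 2.
Then, symmetries: mirror symmetry x ↦ −x ⇒ only even powers of x; mirror symmetry z ↦ −z ⇒ only even powers of z; the y ↦ −y reflection is a symmetry, so y appears only in even powers.
Next, checking where it meets the axes: among the integer gridlines, it crosses the z-axis at z ∈ {-1, 1}; the surface avoids every integer x-axis point in the box; it misses every integer gridline on the y-axis.
Finally, these observations pin down the coefficients.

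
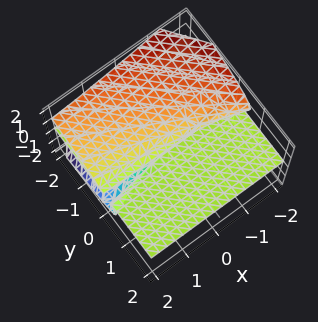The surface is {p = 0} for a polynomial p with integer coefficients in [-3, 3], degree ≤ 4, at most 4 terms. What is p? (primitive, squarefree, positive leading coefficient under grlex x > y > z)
2*x*z^2 + 3*z^3 + 3*y*z

First, deg p = 3. A generic line meets the surface in up to 3 points.
Then, reading off the gridlines: every point of the y-axis in the box is on the surface; one z-axis crossing is at z = 0.
Finally, assembling these constraints gives the stated polynomial.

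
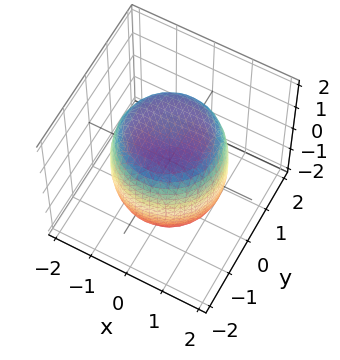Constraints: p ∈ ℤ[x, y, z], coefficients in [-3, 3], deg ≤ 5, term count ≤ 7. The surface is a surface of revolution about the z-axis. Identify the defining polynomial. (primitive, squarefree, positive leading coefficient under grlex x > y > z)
x^4 + 2*x^2*y^2 + y^4 - x^2 - y^2 + z^2 - 2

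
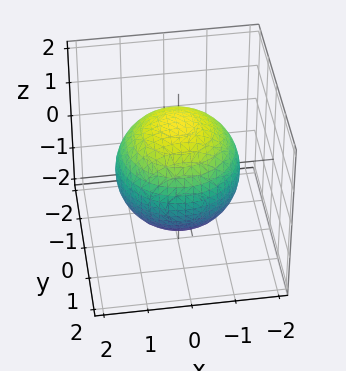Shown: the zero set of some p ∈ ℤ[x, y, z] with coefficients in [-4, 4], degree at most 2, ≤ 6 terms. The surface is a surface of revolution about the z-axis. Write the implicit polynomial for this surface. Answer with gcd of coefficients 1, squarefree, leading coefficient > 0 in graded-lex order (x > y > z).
(a) Degree: the shape is more complex than any degree-1 surface, so deg p = 2.
(b) Symmetries: the surface is invariant under rotation about z: p = q(x² + y², z).
(c) Reading off the gridlines: a circular section at z = 0 has radius between 1 and 2.
(d) Putting this together gives p.

x^2 + y^2 + z^2 - 2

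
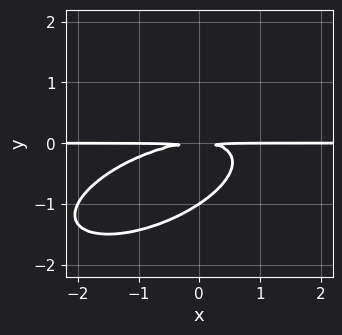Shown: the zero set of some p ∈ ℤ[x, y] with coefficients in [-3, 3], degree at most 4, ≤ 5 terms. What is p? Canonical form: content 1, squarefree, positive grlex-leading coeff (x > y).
1. deg p = 3. A generic line meets the curve in up to 3 points.
2. Checking where it meets the axes: every point of the x-axis in the box is on the curve; it meets the y-axis at y = -1 (among the integer gridlines).
3. These observations pin down the coefficients.

x^2*y - 2*x*y^2 + 3*y^3 + 3*y^2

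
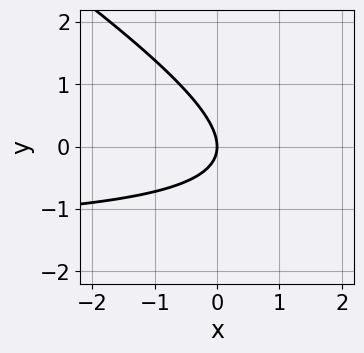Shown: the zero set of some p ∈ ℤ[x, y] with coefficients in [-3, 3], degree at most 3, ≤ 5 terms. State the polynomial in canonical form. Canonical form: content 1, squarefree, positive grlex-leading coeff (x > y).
2*x*y + 3*y^2 + 3*x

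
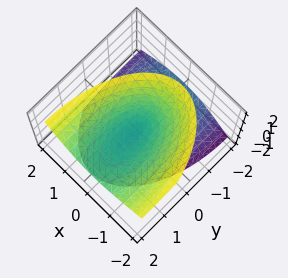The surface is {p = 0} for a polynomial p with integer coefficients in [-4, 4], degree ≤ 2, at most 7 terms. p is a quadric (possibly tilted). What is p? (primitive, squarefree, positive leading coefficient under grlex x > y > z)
3*x^2 + x*z + y^2 - 2*y*z - 2*z^2

The picture has 2 separate pieces. Treating them together as one polynomial.
Degree: no degree-1 surface has this shape, so deg p = 2.
Reading off the gridlines: it meets the z-axis at z = 0 (among the integer gridlines); it crosses the x-axis at the gridline x = 0.
Matching integer coefficients to the picture gives p.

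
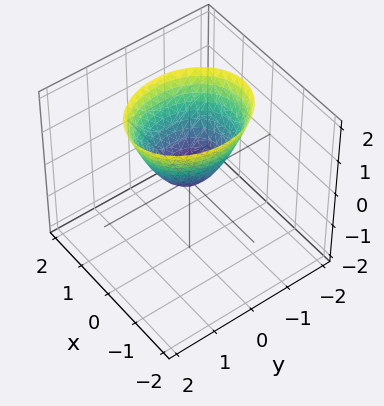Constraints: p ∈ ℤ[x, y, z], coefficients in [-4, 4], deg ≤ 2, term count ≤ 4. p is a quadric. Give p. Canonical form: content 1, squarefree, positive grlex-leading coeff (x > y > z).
(a) Degree: a single bowl opening along one axis; a quadric, so deg p = 2.
(b) Symmetries: it's symmetric under y → −y, forcing even powers of y; the x ↦ −x reflection is a symmetry, so x appears only in even powers.
(c) Reading off the gridlines: one y-axis crossing is at y = 0; it meets the x-axis at x = 0 (among the integer gridlines).
(d) Matching integer coefficients to the picture gives p.

3*x^2 + 2*y^2 - 2*z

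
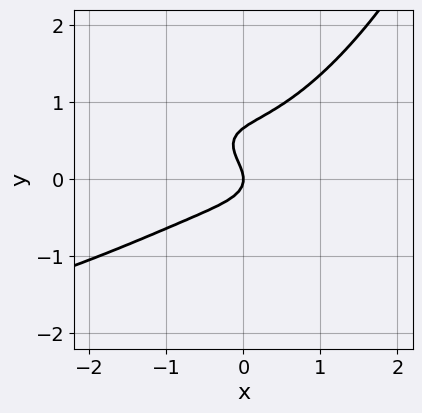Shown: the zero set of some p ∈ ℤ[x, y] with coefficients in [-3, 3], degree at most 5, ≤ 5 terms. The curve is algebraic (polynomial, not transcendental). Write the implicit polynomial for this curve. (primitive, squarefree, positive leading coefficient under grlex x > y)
(a) Degree: no degree-3 curve has this shape, so deg p = 4.
(b) From the axis intercepts and sections: it crosses the x-axis at the gridline x = 0; one y-axis crossing is at y = 0.
(c) Fitting integer coefficients to these (and the overall shape) gives p.

x^2*y^2 + x^3 - 3*y^3 + 2*y^2 + x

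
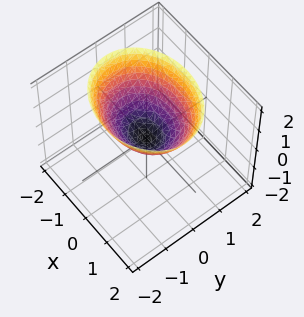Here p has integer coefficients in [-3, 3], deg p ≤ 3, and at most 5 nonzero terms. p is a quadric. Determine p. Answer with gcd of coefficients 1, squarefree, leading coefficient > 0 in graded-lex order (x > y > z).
The degree is 2 — a paraboloid; a quadric.
Symmetries: it's symmetric under y → −y, forcing even powers of y; mirror symmetry x ↦ −x ⇒ only even powers of x.
Reading off the gridlines: it meets the x-axis at x = 0 (among the integer gridlines); it meets the z-axis at z = 0 (among the integer gridlines); it crosses the y-axis at the gridline y = 0.
The integer polynomial consistent with all of this is the stated p.

2*x^2 + 3*y^2 - 3*z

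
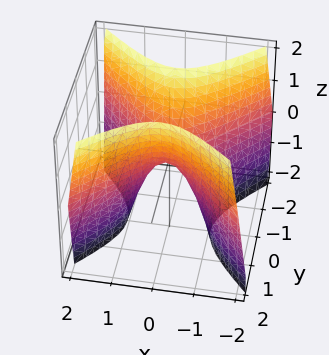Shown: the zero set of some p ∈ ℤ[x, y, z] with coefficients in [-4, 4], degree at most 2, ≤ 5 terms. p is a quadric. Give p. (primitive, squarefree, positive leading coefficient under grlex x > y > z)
(a) Degree: a hyperbolic paraboloid; a quadric, so deg p = 2.
(b) Symmetries: it's symmetric under x → −x, forcing even powers of x; it's symmetric under y → −y, forcing even powers of y.
(c) Observable constraints: it crosses the y-axis at the gridline y = 0; it crosses the z-axis at the gridline z = 0; it crosses the x-axis at the gridline x = 0.
(d) Putting this together gives p.

2*x^2 - 2*y^2 + z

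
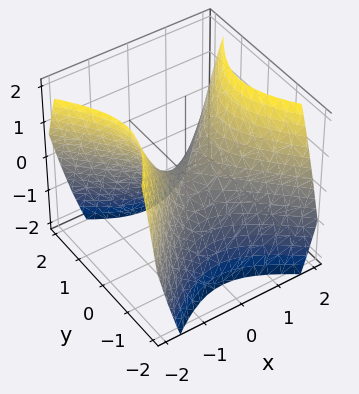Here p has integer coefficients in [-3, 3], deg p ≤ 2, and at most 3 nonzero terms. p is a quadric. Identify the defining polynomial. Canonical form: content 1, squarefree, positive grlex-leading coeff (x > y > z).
(a) The degree is 2 — a saddle surface; a quadric.
(b) Symmetries: it's symmetric under y → −y, forcing even powers of y; mirror symmetry x ↦ −x ⇒ only even powers of x.
(c) From the visible intercepts: it meets the z-axis at z = 0 (among the integer gridlines); it meets the y-axis at y = 0 (among the integer gridlines); one x-axis crossing is at x = 0.
(d) These observations pin down the coefficients.

x^2 - y^2 - z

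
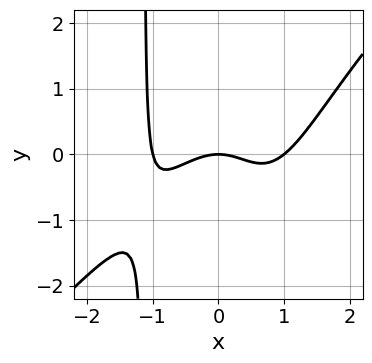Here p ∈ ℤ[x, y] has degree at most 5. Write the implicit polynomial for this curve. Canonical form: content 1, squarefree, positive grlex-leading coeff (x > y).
2*x^4 - 2*x^3*y - 2*x^2 - 3*y

First, degree: no degree-3 curve has this shape, so deg p = 4.
Next, checking where it meets the axes: it crosses the y-axis at the gridline y = 0; the x-axis gridline crossings are at x ∈ {-1, 0, 1}.
Finally, the integer polynomial consistent with all of this is the stated p.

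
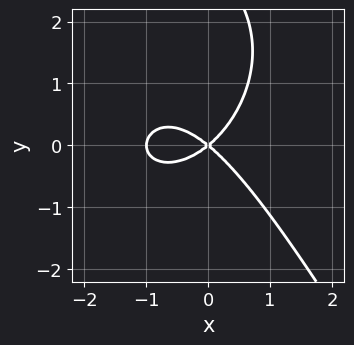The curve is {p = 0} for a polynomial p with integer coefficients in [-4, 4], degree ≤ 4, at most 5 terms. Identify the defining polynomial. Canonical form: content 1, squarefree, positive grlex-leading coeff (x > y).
2*x^3 + x*y^2 + y^3 + 2*x^2 - 3*y^2

First, deg p = 3.
Then, from the axis intercepts and sections: the x-axis gridline crossings are at x ∈ {-1, 0}; it meets the y-axis at y = 0 (among the integer gridlines).
Finally, fitting integer coefficients to these (and the overall shape) gives p.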